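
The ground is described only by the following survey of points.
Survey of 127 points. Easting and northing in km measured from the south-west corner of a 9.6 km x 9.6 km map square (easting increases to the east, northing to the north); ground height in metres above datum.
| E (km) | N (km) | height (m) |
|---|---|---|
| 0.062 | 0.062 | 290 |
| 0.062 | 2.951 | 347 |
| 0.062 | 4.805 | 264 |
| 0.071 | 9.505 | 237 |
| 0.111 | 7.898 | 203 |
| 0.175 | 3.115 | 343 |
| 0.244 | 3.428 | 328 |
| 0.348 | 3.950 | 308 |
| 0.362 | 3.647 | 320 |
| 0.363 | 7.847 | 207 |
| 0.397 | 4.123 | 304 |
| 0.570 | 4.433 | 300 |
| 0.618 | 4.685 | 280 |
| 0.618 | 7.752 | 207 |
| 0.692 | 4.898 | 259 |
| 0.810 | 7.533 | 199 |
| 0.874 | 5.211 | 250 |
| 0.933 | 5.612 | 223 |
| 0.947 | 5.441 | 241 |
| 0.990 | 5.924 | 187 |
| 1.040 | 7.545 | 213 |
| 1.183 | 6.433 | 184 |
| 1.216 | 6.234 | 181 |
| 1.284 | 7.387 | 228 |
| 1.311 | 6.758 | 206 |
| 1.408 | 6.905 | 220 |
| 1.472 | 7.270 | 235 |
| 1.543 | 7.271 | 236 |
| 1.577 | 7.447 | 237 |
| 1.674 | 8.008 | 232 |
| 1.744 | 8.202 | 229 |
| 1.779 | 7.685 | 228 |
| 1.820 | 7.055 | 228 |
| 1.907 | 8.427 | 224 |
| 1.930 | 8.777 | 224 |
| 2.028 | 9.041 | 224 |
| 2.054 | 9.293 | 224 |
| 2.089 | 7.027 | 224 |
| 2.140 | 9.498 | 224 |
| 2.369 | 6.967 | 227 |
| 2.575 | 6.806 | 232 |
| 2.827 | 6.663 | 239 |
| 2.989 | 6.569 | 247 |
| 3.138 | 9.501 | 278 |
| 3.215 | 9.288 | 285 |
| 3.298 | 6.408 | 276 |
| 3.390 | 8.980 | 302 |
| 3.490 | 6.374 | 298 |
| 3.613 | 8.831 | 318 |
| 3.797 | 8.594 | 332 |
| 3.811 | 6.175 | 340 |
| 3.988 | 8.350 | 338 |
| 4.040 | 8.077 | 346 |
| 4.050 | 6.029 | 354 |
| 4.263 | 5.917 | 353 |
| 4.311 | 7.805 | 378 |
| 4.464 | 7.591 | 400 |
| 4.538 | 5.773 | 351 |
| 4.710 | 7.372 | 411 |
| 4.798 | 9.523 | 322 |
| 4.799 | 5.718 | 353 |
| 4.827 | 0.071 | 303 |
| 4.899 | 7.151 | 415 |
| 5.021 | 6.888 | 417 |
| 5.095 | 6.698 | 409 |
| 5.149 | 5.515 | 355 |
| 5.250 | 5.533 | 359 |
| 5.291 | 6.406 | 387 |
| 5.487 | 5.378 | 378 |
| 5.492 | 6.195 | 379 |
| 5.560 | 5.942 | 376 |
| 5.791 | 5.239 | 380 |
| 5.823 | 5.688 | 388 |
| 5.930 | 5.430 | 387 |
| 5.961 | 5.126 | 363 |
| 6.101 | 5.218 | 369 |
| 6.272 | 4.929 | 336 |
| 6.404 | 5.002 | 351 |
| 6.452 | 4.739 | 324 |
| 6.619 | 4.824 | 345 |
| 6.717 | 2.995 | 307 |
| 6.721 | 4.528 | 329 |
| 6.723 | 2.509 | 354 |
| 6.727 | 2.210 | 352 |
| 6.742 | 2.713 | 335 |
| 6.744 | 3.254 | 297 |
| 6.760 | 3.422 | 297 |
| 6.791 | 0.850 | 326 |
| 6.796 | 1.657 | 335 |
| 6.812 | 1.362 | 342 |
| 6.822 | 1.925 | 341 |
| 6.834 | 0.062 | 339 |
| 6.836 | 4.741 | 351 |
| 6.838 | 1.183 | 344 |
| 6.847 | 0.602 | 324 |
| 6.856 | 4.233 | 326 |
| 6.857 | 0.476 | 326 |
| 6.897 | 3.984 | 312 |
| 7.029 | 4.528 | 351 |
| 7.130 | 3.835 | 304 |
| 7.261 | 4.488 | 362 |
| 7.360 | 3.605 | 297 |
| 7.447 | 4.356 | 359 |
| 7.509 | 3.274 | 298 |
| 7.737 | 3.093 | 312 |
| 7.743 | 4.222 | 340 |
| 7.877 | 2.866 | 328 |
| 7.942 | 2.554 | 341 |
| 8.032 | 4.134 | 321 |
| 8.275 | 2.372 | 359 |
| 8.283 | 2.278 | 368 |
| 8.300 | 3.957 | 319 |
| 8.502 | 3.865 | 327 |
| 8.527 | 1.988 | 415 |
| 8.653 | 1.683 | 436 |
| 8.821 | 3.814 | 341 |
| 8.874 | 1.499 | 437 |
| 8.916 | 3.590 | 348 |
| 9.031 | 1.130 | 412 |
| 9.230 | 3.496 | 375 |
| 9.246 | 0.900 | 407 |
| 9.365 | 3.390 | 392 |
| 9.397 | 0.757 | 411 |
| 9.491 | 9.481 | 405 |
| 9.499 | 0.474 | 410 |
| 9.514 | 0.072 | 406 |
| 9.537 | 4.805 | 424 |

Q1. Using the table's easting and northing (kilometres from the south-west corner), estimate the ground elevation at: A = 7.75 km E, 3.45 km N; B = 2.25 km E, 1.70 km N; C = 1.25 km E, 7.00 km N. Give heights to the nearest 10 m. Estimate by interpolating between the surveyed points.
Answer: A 300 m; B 290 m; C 210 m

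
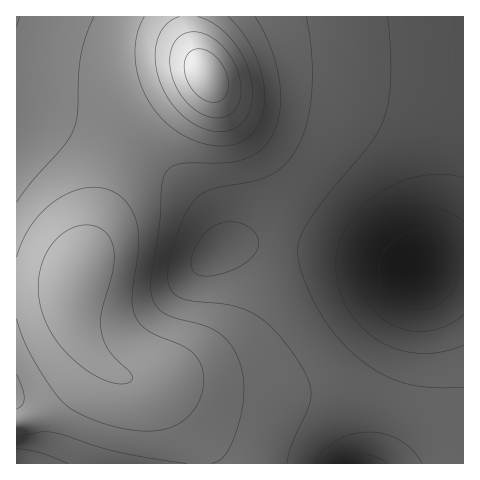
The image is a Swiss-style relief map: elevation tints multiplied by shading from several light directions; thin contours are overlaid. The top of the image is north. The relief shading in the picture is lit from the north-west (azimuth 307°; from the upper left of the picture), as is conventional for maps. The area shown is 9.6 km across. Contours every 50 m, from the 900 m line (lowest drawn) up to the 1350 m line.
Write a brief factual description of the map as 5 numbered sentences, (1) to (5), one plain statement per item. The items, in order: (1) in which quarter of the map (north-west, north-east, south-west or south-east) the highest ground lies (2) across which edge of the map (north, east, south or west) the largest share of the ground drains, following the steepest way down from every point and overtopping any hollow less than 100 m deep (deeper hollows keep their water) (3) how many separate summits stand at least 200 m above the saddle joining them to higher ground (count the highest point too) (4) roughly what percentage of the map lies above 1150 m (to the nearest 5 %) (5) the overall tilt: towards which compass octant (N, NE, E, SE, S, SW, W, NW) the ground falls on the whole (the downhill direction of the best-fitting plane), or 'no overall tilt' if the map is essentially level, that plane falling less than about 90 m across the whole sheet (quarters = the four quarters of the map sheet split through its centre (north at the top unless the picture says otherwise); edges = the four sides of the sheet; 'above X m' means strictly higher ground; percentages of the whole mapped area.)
(1) The highest ground is in the north-west quarter.
(2) Drainage is mainly to the east: more ground falls towards that edge than towards any other.
(3) There is 1 summit with 200 m or more of prominence.
(4) Roughly 40 % of the ground is higher than 1150 m.
(5) On the whole the ground falls towards the east.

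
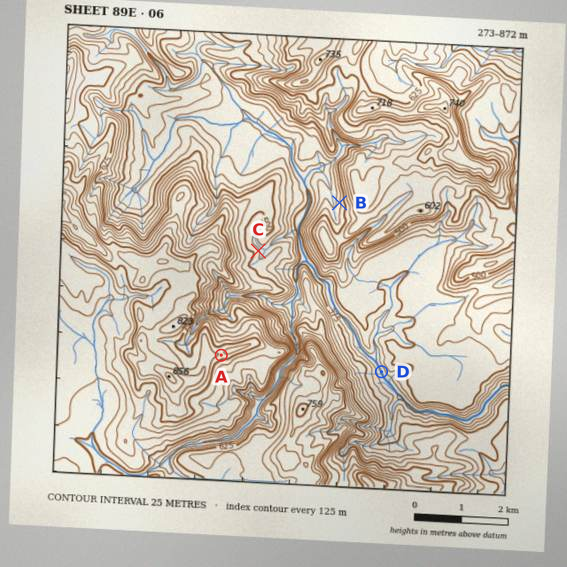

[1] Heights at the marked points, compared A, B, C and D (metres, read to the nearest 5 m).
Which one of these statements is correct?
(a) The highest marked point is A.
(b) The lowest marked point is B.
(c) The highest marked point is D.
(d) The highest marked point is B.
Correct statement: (a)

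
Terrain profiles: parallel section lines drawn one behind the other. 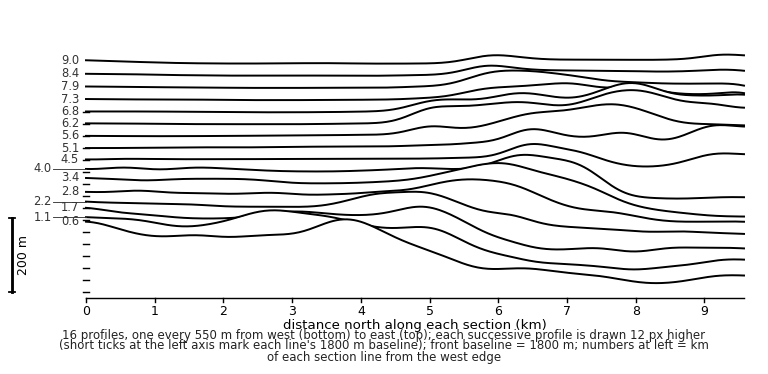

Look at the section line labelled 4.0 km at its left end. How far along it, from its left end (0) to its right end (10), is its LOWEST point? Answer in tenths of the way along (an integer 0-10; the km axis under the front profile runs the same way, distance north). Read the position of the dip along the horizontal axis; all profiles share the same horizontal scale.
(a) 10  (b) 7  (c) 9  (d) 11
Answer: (c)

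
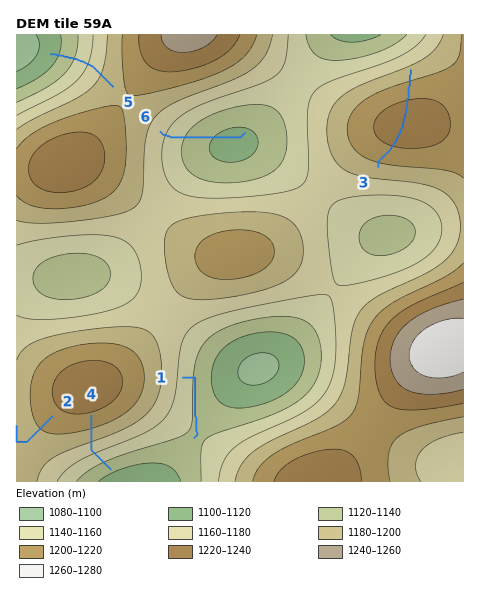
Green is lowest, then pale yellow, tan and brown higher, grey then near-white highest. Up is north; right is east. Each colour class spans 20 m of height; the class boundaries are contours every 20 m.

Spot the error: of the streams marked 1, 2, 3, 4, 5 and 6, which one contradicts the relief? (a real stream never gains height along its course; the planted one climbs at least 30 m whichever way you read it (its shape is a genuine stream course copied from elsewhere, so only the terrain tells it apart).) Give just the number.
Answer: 3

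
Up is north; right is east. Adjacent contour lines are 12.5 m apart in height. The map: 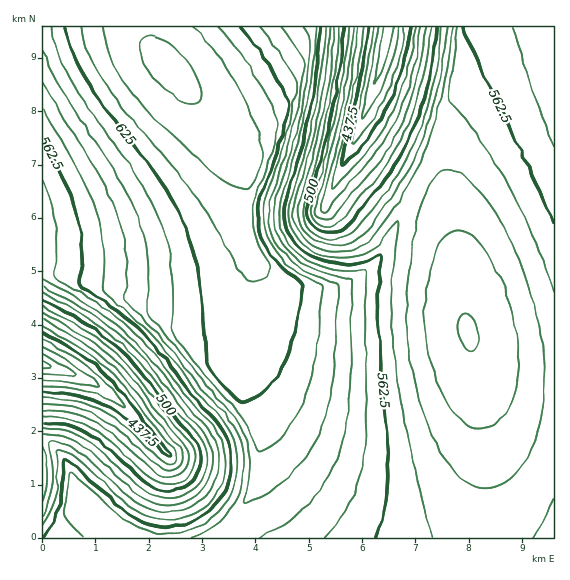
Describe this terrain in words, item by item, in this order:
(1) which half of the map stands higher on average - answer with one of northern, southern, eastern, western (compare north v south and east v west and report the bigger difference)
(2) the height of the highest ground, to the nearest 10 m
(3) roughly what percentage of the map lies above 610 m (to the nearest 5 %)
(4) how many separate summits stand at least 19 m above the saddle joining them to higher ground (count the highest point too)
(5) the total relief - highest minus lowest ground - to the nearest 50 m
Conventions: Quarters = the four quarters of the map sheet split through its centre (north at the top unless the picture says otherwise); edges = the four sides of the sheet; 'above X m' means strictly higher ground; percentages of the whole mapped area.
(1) The western half stands higher on average than the eastern half.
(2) About 670 m is the highest elevation on the sheet.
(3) Roughly 25 % of the ground is higher than 610 m.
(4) There are 2 summits with 19 m or more of prominence.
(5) The total relief is about 300 m.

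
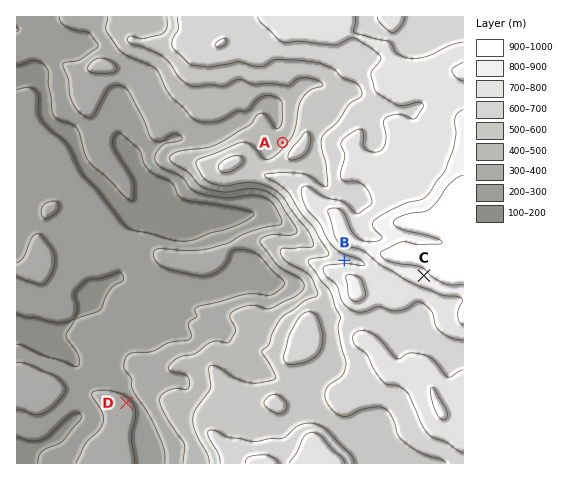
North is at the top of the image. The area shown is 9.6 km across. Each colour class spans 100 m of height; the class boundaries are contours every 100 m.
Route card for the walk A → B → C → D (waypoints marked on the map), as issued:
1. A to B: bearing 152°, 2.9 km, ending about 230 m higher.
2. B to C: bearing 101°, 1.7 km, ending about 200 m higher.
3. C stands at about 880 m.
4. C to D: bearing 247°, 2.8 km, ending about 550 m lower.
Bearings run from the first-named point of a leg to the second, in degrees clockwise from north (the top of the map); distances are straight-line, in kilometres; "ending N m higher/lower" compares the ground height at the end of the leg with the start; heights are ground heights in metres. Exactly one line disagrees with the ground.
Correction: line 4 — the distance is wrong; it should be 6.9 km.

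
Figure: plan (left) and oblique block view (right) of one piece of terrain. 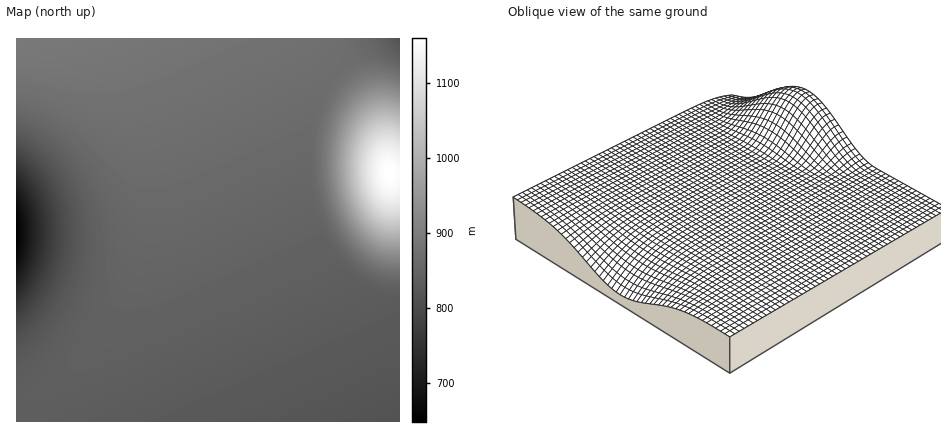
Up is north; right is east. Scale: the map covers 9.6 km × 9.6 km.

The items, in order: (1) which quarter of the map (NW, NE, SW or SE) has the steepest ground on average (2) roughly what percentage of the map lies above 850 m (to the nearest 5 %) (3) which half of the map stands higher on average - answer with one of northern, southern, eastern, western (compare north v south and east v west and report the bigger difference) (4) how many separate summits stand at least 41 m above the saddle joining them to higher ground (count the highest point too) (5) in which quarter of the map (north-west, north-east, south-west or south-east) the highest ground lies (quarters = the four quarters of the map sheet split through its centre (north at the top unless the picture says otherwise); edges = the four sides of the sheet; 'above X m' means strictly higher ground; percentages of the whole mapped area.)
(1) The steepest ground, on average, is in the north-east quarter.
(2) Roughly 50 % of the ground is higher than 850 m.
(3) Taken as a whole, the northern half is higher than the southern.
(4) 1 summit rises at least 41 m above its surroundings.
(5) The highest ground is in the north-east quarter.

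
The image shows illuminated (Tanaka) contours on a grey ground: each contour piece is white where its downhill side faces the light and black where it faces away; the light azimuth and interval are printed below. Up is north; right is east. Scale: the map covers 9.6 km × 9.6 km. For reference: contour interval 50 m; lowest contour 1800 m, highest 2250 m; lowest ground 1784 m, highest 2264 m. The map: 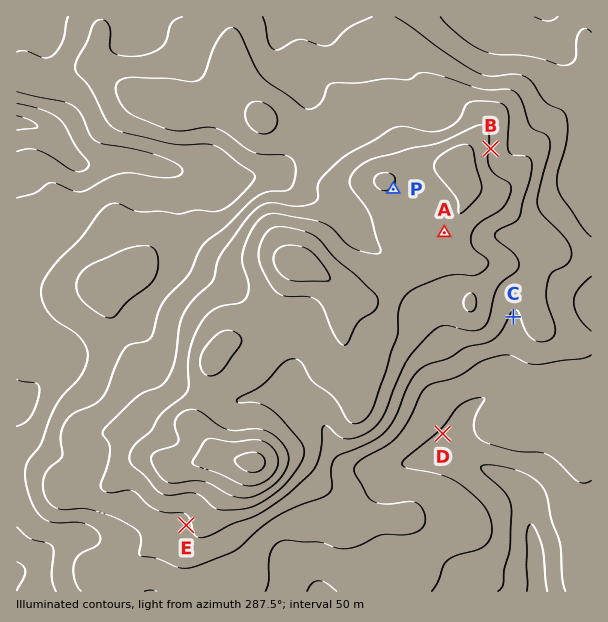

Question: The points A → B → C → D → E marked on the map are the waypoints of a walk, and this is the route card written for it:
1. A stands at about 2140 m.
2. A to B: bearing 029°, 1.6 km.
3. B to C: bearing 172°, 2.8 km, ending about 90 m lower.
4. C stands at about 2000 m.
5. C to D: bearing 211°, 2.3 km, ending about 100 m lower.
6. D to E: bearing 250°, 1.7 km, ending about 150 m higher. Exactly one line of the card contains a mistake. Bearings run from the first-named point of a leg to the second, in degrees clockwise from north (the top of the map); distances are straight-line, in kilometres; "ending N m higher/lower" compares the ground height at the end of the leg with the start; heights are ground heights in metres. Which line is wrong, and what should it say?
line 6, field distance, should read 4.5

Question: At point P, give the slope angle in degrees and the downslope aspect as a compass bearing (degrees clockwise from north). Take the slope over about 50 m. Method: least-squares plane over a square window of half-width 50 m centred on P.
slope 5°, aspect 135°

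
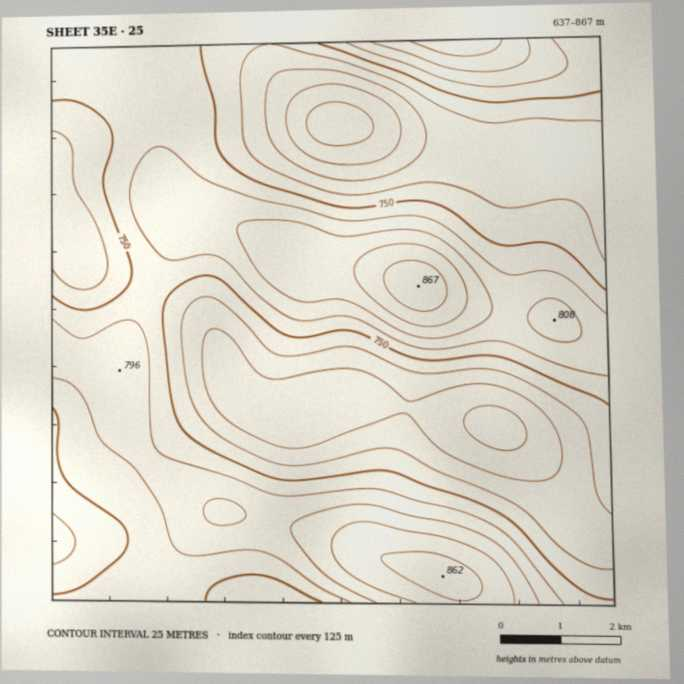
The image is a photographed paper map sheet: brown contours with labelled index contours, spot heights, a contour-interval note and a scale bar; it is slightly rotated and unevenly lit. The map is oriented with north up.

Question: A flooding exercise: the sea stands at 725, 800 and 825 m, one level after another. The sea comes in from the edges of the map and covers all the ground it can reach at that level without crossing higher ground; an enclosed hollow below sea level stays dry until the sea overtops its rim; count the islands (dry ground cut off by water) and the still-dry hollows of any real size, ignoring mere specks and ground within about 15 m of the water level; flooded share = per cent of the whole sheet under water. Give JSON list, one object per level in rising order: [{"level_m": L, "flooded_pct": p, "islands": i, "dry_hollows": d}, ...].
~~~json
[{"level_m": 725, "flooded_pct": 29, "islands": 0, "dry_hollows": 0}, {"level_m": 800, "flooded_pct": 87, "islands": 1, "dry_hollows": 0}, {"level_m": 825, "flooded_pct": 94, "islands": 1, "dry_hollows": 0}]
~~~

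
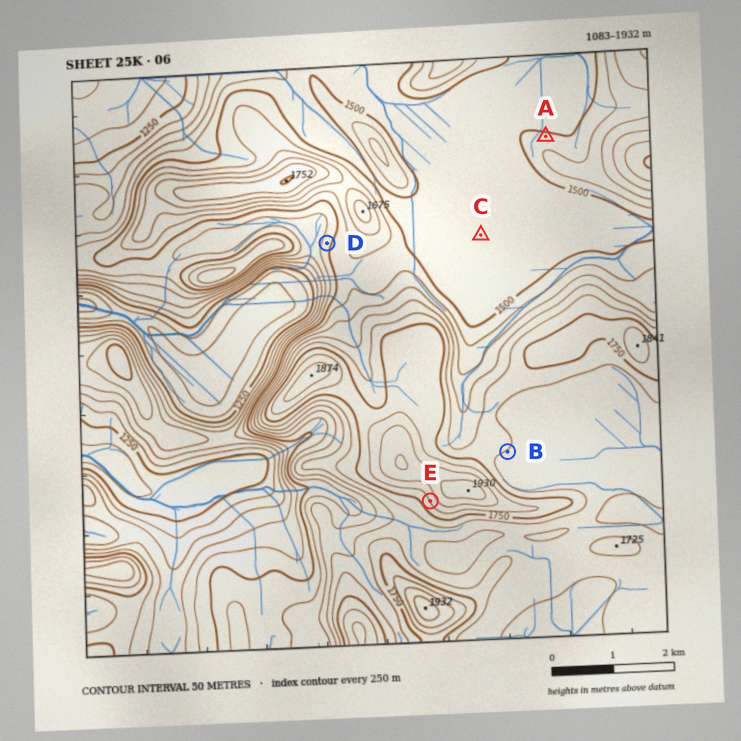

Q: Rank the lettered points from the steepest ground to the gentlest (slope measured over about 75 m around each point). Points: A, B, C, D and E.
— E D A B C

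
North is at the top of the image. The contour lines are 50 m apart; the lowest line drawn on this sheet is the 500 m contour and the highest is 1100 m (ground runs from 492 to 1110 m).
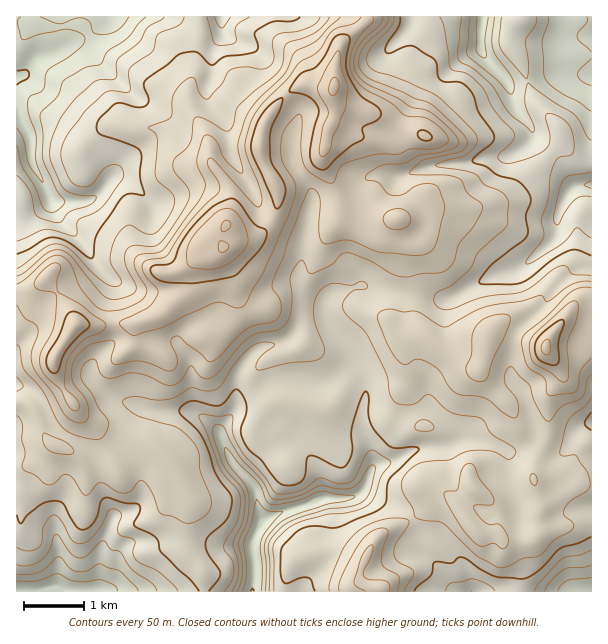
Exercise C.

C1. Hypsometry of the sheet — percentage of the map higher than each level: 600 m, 93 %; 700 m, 82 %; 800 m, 51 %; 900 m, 20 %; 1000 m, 4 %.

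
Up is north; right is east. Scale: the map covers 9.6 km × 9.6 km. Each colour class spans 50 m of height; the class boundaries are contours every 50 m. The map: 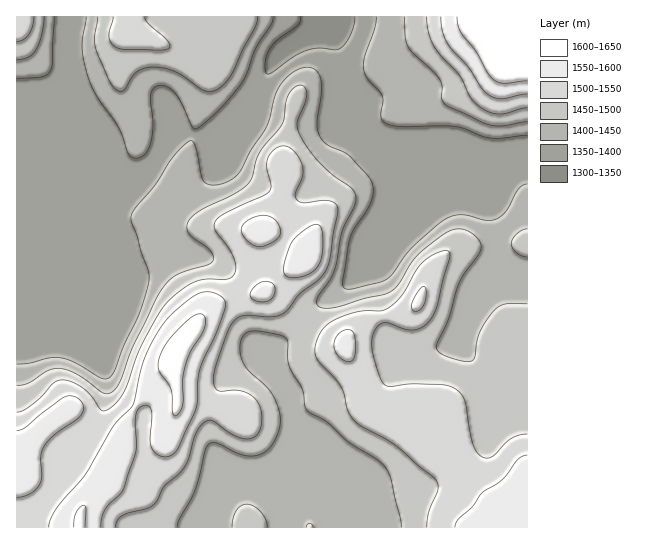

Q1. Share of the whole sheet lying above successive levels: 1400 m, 73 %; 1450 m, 50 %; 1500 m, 29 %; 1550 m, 11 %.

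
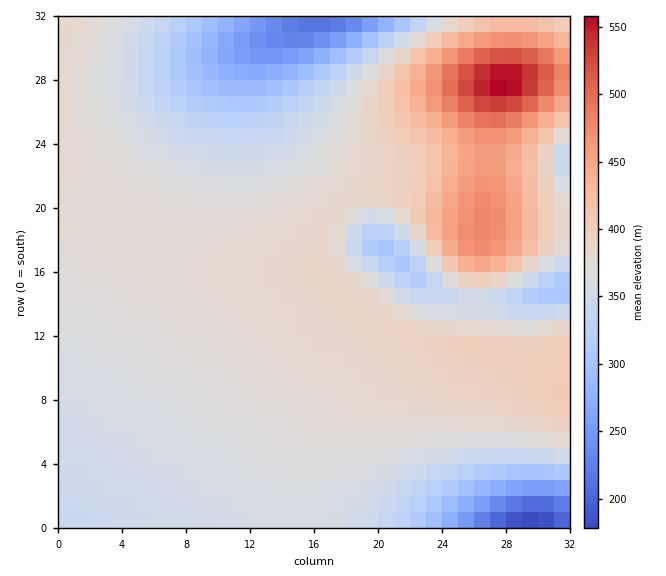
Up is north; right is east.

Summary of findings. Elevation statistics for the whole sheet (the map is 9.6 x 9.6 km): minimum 170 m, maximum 560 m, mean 370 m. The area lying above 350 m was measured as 73.1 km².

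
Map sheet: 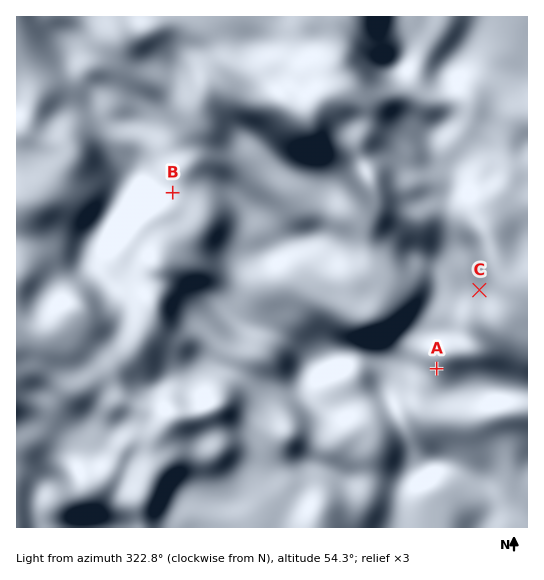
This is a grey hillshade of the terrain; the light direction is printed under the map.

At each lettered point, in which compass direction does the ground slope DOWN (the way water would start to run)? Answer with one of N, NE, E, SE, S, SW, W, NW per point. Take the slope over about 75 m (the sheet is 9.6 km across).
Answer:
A SW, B NW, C W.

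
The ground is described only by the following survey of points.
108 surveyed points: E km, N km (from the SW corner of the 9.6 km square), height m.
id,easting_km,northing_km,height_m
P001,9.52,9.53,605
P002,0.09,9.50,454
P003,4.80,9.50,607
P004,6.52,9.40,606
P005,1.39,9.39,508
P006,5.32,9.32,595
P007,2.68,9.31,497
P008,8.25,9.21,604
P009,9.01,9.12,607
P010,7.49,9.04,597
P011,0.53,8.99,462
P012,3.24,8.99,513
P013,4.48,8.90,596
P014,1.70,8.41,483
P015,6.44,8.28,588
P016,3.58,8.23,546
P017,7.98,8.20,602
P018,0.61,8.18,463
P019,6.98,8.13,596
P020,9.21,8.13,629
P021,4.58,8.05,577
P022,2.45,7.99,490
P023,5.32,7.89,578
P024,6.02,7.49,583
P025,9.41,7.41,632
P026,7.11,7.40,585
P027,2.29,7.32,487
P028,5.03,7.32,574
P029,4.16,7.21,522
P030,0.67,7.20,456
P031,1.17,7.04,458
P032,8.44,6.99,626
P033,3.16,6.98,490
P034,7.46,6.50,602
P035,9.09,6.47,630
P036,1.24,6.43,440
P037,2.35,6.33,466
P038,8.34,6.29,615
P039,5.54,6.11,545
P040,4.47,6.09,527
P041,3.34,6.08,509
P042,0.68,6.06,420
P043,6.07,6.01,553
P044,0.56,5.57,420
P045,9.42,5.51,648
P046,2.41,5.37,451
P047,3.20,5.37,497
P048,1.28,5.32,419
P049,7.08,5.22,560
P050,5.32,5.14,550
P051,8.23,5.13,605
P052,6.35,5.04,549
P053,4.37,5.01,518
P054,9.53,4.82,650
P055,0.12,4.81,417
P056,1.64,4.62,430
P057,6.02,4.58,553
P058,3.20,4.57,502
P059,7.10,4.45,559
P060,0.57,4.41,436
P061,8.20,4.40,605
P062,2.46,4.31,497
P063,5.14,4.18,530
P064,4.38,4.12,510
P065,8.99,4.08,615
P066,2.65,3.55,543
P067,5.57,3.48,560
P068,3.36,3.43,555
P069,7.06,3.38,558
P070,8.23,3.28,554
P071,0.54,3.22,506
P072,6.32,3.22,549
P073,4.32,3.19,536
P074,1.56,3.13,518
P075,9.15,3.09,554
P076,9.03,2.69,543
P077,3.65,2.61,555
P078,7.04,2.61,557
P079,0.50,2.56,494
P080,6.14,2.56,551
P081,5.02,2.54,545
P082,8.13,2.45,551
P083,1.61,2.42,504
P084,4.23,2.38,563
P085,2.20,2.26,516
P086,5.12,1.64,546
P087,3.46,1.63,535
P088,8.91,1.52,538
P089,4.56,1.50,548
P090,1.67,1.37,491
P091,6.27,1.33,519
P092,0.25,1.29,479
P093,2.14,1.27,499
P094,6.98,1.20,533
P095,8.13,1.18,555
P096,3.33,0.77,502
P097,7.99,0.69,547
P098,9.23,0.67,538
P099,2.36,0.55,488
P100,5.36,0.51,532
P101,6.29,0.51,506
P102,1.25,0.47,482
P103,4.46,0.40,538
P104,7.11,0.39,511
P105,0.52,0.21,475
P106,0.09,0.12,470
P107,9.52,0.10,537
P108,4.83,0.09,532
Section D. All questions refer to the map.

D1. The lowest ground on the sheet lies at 417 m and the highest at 651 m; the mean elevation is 535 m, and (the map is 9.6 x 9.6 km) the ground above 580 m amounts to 19.1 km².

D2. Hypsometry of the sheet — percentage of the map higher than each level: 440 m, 95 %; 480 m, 84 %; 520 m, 62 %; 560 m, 27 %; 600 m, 12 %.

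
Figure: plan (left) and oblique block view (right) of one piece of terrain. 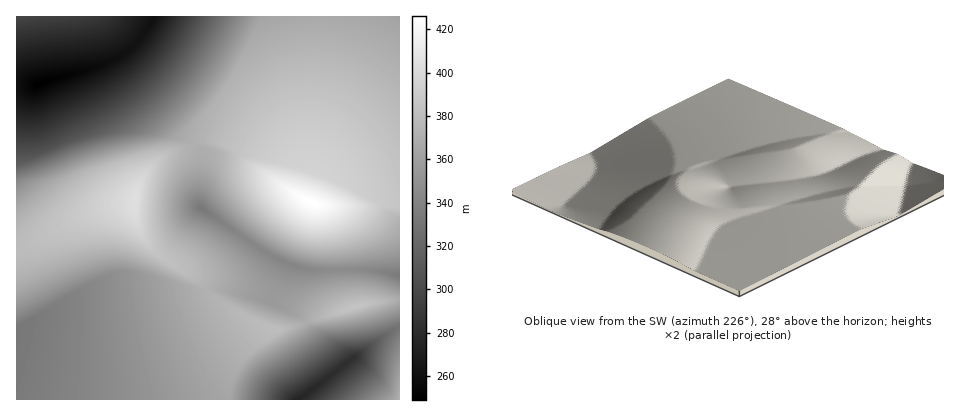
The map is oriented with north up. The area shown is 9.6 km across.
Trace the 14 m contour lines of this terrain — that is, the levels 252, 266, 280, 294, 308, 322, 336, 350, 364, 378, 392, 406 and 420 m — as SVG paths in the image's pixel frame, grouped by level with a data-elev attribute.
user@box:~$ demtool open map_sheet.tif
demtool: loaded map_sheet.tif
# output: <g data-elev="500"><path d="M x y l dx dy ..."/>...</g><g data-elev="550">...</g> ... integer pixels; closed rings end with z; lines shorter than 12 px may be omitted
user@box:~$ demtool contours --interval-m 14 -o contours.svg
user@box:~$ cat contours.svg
<g data-elev="252"><path d="M34 90l-3-2-1-4 4-4 18-4 12 0-26 13z"/></g><g data-elev="266"><path d="M16 66l8-4 12-4 58-6 20-5 10-5 8-6 6-8 6-12"/><path d="M162 16l-12 20-12 14-14 12-16 11-70 33-12 0-10-5"/></g><g data-elev="280"><path d="M291 400l36-24 5-2-27 26"/><path d="M16 43l22-5 58-8 12-5 9-8"/><path d="M176 16l-14 22-12 17-14 14-17 13-23 13-52 26-14 2-14-1"/></g><g data-elev="294"><path d="M280 400l3-6 3-3 60-39 6-1 10 0 1 9-1 3-42 37"/><path d="M16 22l33-6"/><path d="M190 16l-16 26-14 20-14 15-18 15-26 16-54 28-16 4-16 0"/></g><g data-elev="308"><path d="M271 400l3-8 6-7 60-39 32-2 1 2-3 22-36 32"/><path d="M203 16l-17 30-16 22-16 18-20 17-32 21-49 24-21 8-16 1"/></g><g data-elev="322"><path d="M261 400l3-12 8-9 60-38 54-7-6 20-2 21-29 25"/><path d="M217 16l-20 36-18 24-19 22-22 19-24 15-35 12-37 16-26 9"/></g><g data-elev="336"><path d="M251 400l4-14 10-12 59-38 44-6 32-9"/><path d="M400 335l-10 19-6 28-20 18"/><path d="M16 323l28-14 6-1 2 0-8 50-10 42"/><path d="M400 278l-6-4 6-1"/><path d="M212 216l-14-5-2-3 1-2 3-2 2 0 9 10z"/><path d="M232 16l-24 40-20 28-22 25-24 21-6 4-50 15-42 18-28 10"/></g><g data-elev="350"><path d="M241 400l5-18 11-14 59-37 48-7 36-11"/><path d="M400 355l-10 35-11 10"/><path d="M16 309l70-31 22-6 12 0 1 2 7 50 13 76"/><path d="M400 287l-24-9-18-3-20-1-38 5-18-3-12-7-43-31-37-19-5-7-1-10 4-6 4-4 6-2 6 1 26 27 22 18 28 17 24 10 18 3 20 0 58-7"/><path d="M246 16l-24 42-20 28-21 26-23 22-71 22-59 24-12 8"/></g><g data-elev="364"><path d="M400 381l-6 19"/><path d="M400 296l-32-10-14 0-14 1-16 5-12 7-7 7-5 10-2 2-20-4-24-9-24-11 0-2 4-8 0-8-4-10-8-10-16-12-22-13-6-5-6-12 0-14 4-12 8-10 8-7 10-1 4 2 6 4 17 26 20 22 25 17 24 12 22 4 26-1 32-7 22-9"/><path d="M16 292l56-23 20-6 16-3 12 0 10 2 34 14 10 8 10 32 12 28 17 32 16 23 9-21 12-15 58-37 54-8 19-6 19-9"/><path d="M400 26l-23-10"/><path d="M271 16l-11 5-4 4-42 66-18 21-22 26-54 14-39 14-33 16-32 23"/></g><g data-elev="378"><path d="M269 338l9-4 9-6-37-10 6 8z"/><path d="M328 316l12 0 18-5 17-5 6-4-15-4-16 2-16 8-6 6z"/><path d="M16 259l17-1 55-11 26-1 22 6 44 22 10 2 2-6-2-6-6-8-12-8-4-5-5-11-3-12-1-12 2-14 13-44-4-1-8 1-22 4-29 8-20 10-18 12-20 16-21 20-16 19"/><path d="M400 110l-24-22-26-16-26-7-14-1-14 2-24 8-12 8-12 9-18 23-14 28 12 12 0 14 2 10 6 14 9 12 11 12 13 12 15 9 14 7 12 3 12 2 14-1 16-4 23-10 10-8 8-10 7-1"/></g><g data-elev="392"><path d="M142 240l2 0 2-2 1-34 5-36-2-3-20 7-18 10-14 12-5 12 1 8 6 6z"/><path d="M314 238l18 0 20-7 14-10 9-13-1-4-13-10-7-22-10-16-8-7-8-6-10-4-10-1-10 2-10 4-7 6-9 10-25 2-1 10 2 12 6 12 8 12 12 10 14 11 14 7z"/></g><g data-elev="406"><path d="M309 226l13 1 15-5 13-8 5-7 1-3-20-12-24-10-28-7-20-2 0 5 2 10 11 16 15 14z"/></g><g data-elev="420"><path d="M312 212l12-1 7-3 2-4-23-10-22-6 1 6 7 8 8 7z"/></g>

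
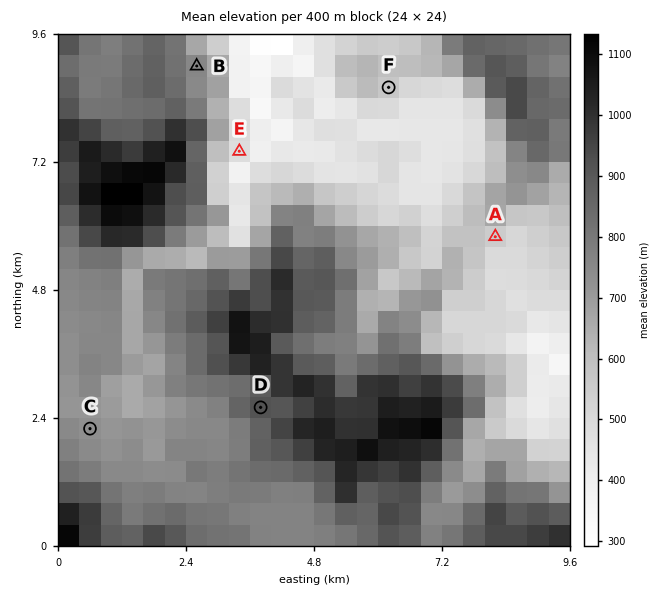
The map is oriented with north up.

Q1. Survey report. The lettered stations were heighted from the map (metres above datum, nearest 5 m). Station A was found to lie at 545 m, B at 755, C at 735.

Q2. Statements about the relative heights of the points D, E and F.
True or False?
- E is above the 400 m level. True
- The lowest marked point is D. False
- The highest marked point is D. True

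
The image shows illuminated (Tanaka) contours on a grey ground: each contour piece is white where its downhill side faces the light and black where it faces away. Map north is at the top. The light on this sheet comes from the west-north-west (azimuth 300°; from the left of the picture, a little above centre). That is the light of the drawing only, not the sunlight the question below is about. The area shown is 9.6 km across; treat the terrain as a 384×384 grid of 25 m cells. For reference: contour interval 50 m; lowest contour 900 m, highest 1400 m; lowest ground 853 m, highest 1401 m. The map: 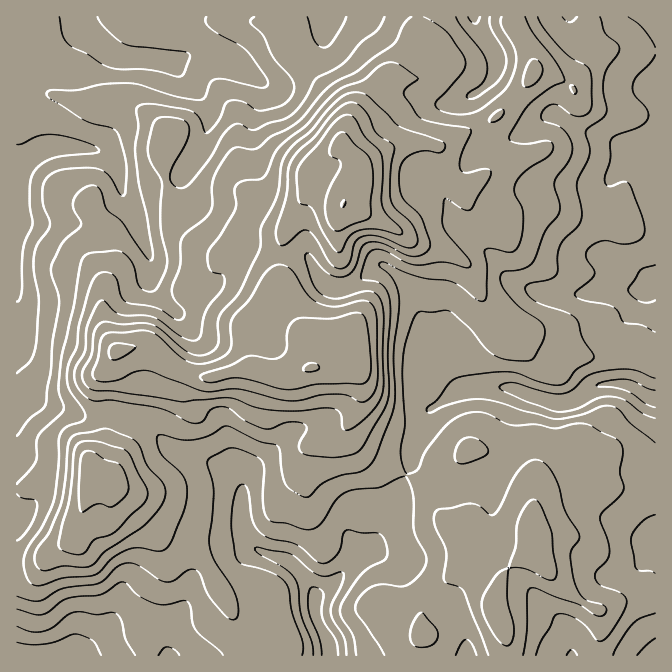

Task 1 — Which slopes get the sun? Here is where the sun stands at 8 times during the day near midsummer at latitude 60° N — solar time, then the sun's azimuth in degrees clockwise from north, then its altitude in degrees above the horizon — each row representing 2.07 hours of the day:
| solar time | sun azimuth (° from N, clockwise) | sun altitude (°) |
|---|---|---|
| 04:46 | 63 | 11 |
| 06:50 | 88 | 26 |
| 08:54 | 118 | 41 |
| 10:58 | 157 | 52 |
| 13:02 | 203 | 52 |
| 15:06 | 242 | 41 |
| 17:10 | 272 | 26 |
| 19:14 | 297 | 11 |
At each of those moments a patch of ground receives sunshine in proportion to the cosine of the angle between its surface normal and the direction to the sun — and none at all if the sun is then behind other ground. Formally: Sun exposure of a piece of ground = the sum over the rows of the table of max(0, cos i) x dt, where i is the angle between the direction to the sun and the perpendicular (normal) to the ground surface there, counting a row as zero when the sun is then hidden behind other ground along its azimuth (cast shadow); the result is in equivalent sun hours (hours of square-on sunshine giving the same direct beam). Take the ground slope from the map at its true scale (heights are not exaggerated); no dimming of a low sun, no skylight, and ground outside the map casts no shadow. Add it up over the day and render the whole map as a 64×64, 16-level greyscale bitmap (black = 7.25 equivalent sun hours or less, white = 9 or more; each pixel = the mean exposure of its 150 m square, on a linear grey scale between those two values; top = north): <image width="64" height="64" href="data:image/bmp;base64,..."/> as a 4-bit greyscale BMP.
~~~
<image width="64" height="64" href="data:image/bmp;base64,Qk12CAAAAAAAAHYAAAAoAAAAQAAAAEAAAAABAAQAAAAAAAAIAAATCwAAEwsAABAAAAAAAAAAAAAAABEREQAiIiIAMzMzAERERABVVVUAZmZmAHd3dwCIiIgAmZmZAKqqqgC7u7sAzMzMAN3d3QDu7u4A////AN3dzMzMzMzMzMzMzMzMuVWavMzMzMurvMy7u8y8zLvM3d3d3MvMzMzMzN3czMuGKbu8y7zMy5vMzKu8zMzcy7zd3c3dy7zMzMzMzMzLuVJM3MzMu7u7nMzLq8zMzNzMvN3dzN3czMzcy8zMy7uoU3zMzMy7u7uczMmbzMzd3MzN3d3czd3Mzd3LvMy7u6h3eavMy7u7vLu7qau83dzLvN3d3dzN3czN3dy8y7u7uYmGV6u6qrvMy5qqq83duYirzN3d3c3cqs3d3LzKq7uom8lVeZmIm8zLmau8zduYd4mqvN3dzd24vN3du6mqqXWc3aZ4iIiJvMyqu8zdupqpmZms3d3d3cq93c3LmZhkNq3dyXiJqpmrzLqs3duaq8y7qprN3d3d273czMqZllea3d3Mmau7uqu7uqvMyZrMzLu7dovd3N3cvdzMuqqZvc3czMzLu8zLu7u6qqu5q8y6q7pTR6zM3d3NzMu7uqvd3d3LvNzMvMzMu7uqq6q8y6qru2U1i8zd3czMzLu5rN3d3czM3cy7vMzMu7qqmqqpmrzMmGVqzN3MzMzMu7qrzd3dzMzMzLqru7u7upqqmaq7zM2pdVjMzMzMzMu7urq83czMzMzMuquqq7uqmqmqvMzM3aqXZ73MzMu7u7u7uqvMzMzNzMzLqqmaq7qaqqvMzMzMqZl3rMzLqqq7u7vKq8zMzN3dzMuqqqqrupqqu7vMzLuomXeczLl3iaqqvMuqvMzd3d3My7vMzMy7qaq7u7u7qpiJh5uql2eJmau8zLq8zd3d3My7u8zMzMu6q7vMy7u7qpmHiYh3eJmqvMzdy6zd3d3cu7u7u8zMy7u7vMzMu7uqupZWZmeJq83dzd3cu83d3cy6qqqqvMu7u7u8y7u7u6qqlRFWZorN3d3dzd3Kq8zdzLupiZmqqpmaqaqpiZqqqIh0JGd4m83d3dzd3dy6u8zMy6l0eJmZmYh3Z3iIiZmHZmaJmavM3d3czN3d3dzLvN3LqXQmiJmYdTEAJ5qpdnZnibzMzd3d3cy93d3d3d3M3cuplzFXd3ZCERADeYZDd4q83dzd3d3c3cvd3d3d3d3dypmqhCREREabylESIlmHmbzdzN3d3c3c3N3d3d3d3dyoepu6eIiIrN3dtTNHvXiImr3d3czd3c3d3d3d3d3d3Id5irzN3dzd3d3du8zdiJl3Z73d3d3IVYvMuqq8zMzKd2iJq93d3d3MvN3d3dyYmYUjjN3dylEAJomZmYmZq7h3aYmbzN3d3MvMzMzdy6iZhmaKvNykE1Vnmqu6mZu7qHh5iJzMzN3MzMu6qru7qZmIiGZXiDAnmJq7u7u7vLuoiYqIvMzMzMzLu6qqqru6mYiGUxEQAGmqqru8u7u7qpmJqpnMzMzLu7u7u7uqqrqpiGVkEAAFmZmYq7u7qpiImIiqnMzMzLqqmaqru7mauqqYd4ZUM1q7mHaKq7uoZDV3eKq8zMzMuodmd4maqYiqu6mHmIdmm8y5dWiqupYgACRom8zdzMuYdneIiIiIiJq7uoiZmYiavMuoaKqqhVd0I1abzd3MyoibzMzLu7uqmru6mJmqmXirzMqHmqqHndxiNpzd3d25m83d3MzMzMyau7qpiJmZeJq8y5eaqYbN3bUmnN3d3KrN3cy7u7u8zZmquqmImIiaq7zMqIqpec3bpom93c3Ki93cu7qru8zdqJqqmYmXibuqu8zKmst7zMqZus3cu5it3cu7u8zM3d2niZmZmpiKu6qavMuqy5zN3Lu83JmZm93cu7vMzMzMzKiJmqqqmZuqqZmru6m8nM3d3M2neJq93Lu7vMzMzMy7qru7zLqJqqqpmZqql5y8vN3cuFV6vMzLu7vMzLu8u7urvMzMuYm7u6qqqqqGesy6zMp0NHq8zLu7u8y7q7u7u5qru7u5mru7qru7und5zKi7updmebzMy7u7u6qqu7u7qau6qpiau7uqqru6eHm8qJu7qYiKzMzMy7u6qqq7u7uoiZmYiIq7y6qZqquIiby5irqZmZzMu7zMzLu7u7u7uqdnd3ZmirzMuoiaqpiHm8uqqZmqvNypq8zMzMzLy7u6ynVVVXeqvMzLhomZmGRpvMuoiszd3LqZq8zcy7u7u6vcuZmau7qrzMuneZiIUiSLy4ZqzdzLu7qZqry6qqu7vN3d3d3cuYm8y6h4iHdBACi5ZFiauqq8zLqZmZiarMzMzd3d3dzKmauqqWiIdkEAA4h3iHd3Z4vNzLmHebzM3d3M3d3d3cuphmeJeJhlUyAAV3iamHVEVpzMupis3czMzMzMzMzMzKdTNHqZiHZlQgAmZ4mZmIdURqvMu83curu7u8zLu7u6hlRFiqh4iIdkIANXmZq8y6hTas3czMqYq7u7u7qpmZiHd3iqmHiaqpdSAUm8zM3MzLZIzdzMqZm7vLu6qpmHd3iImrqYmrzLunQhSLzMzMzNylaczMqZqrzMu7qqqYZVZ4mqqZq7zMzLl2VVeZmqq8y6dnq6mIm8zMzLu7qpiJqqu7qqq8zMzLqYiHVGiamqupiZmYd3ibzMzLu7qpmbzd3d3MzMzMvLuqqZmGebu7uod7upZXiau7zLu7upmszd3d3d3d3cy7uqqpqpmavLu4Za3LlWirupqru7u6qrzMzMzMzM3dzLu7qqmqqpq7qpVXzMt2iau7qaqru7qrvMu7u7u7u7u7u7qqqqqqmqqphoiaqXiaq7qqqq"/>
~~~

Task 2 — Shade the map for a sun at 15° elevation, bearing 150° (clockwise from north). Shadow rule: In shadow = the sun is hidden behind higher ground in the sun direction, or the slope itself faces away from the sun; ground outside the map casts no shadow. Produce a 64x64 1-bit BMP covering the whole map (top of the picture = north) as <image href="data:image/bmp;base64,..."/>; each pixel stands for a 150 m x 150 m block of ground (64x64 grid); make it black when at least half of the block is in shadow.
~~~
<image width="64" height="64" href="data:image/bmp;base64,Qk0+AgAAAAAAAD4AAAAoAAAAQAAAAEAAAAABAAEAAAAAAAACAAATCwAAEwsAAAIAAAAAAAAA////AAAAAAAAAAAAAAAAAAAAAAAAAAAAAAAAAAAAAAAAAAAAAAAAAAAAAAAAAAAAAAAAAYAAAAAAAAABwAAAAAAAAADAAAAAAAAAAAAAAAAAAAAAAAAAAEAAAAAAAAAAYAAAAAAAAADwAAAAAAAAAHgAAAAAAAAAOAAAAAAAAAAYAAAAAAAAABwAAAAAAAAADAAAAAAAAAAMAAAAAAAAAAwAAAAAAAAABgAAAAAAAAAHAAAAAAAAAA8AAAAAAAAADgAAAAAAB4AIAAAAAAAfwAAAAAAAAAfwAAAAAAAAAHAAAAAAAAAAAAYAAAAAAAAADwB4AAAAAAAPAHgAAAAAAA+AcAAAAAAAB/wAAAAAAAAD/AAAAAAAAAM4BADAAAAAAjAOAeAAAAAAAAQB4AAAAAAAAAAgAAAAAAAAAAAAAAAAAAAAAAAAAAAAAAAAAAAAAAAAAAAAAAAAAAAAAAAAAAAAAAAAAAAAAAAAAAAAAAAAAAAgAAAAAAAAAAAAAAAAAAAAAAAAAAAAAAAAAAAAAAAAADgAAAAAAAAAPAAAAAAAAAB+AAAAAAAAAH8AAAAAAAAAf4AAAAAAAAD/gAYAAAAAAP/AB4AAAAAA/8ADgAAAAAB/4ADAAAAAAB/wAEAAAAAAB/gAAAAAAAADGAAAAAAAAAAAAAAAAAAAAAAAAAAAAAAAAAAAAA=="/>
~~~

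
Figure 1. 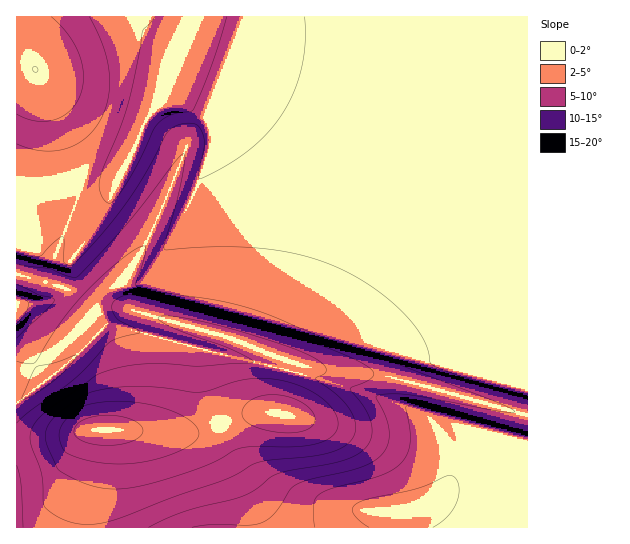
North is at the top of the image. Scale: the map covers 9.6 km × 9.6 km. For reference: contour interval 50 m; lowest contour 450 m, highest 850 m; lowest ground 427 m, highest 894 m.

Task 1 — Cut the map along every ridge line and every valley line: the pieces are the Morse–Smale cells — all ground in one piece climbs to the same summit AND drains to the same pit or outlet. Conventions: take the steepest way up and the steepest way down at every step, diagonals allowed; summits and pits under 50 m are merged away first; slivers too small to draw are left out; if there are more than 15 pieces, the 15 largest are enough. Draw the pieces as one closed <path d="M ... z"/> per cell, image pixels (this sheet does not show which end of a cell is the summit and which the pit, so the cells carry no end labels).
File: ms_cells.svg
<path d="M527 16l-386 1 2 8 4 4 15 8 11 10 2 10-11 22-7 26-12 16-14 37-10 16-6 6-13 5-24-4-15 6-17 2-30-2 0 87 53 15 27 22-38 38-23 16-19 10 1 153 230 0 1-9-7-24-18-38-13-17-12-5-9-1 17-3 39-16 18-3 18 1 0-18 9-34 33 10 64 5 131 37 10 1z"/><path d="M290 361l-9 34 0 18-18-1-18 3-39 16-17 3 9 1 12 5 13 17 18 38 8 33 279-1-1-112-140-39-64-5z"/><path d="M141 16l-125 1 0 169 2 2 28 1 17-2 15-6 24 4 13-5 6-6 10-16 14-37 12-16 7-26 11-22-2-10-11-10-15-8-4-4z"/><path d="M21 275l-5 0 1 100 18-10 23-16 38-38-27-22z"/>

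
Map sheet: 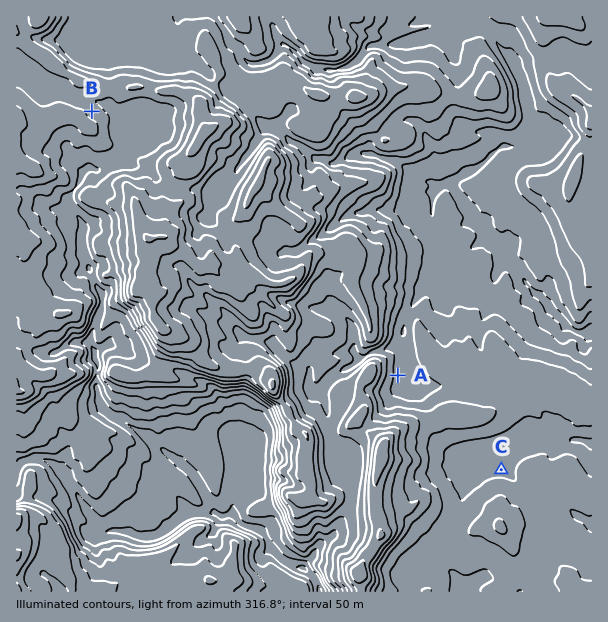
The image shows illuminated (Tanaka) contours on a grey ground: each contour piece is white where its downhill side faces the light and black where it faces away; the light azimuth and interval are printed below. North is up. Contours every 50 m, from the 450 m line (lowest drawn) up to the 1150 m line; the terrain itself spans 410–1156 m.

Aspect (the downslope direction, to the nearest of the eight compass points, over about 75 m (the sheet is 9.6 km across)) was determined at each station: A E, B NE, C N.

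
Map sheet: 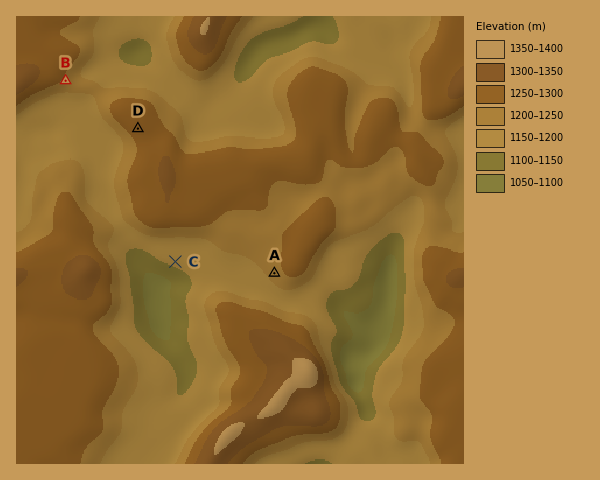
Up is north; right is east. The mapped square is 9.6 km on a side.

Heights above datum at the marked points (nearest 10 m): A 1220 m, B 1240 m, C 1160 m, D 1280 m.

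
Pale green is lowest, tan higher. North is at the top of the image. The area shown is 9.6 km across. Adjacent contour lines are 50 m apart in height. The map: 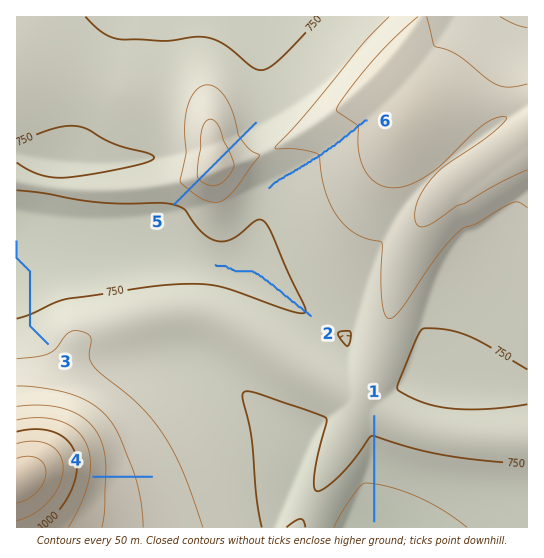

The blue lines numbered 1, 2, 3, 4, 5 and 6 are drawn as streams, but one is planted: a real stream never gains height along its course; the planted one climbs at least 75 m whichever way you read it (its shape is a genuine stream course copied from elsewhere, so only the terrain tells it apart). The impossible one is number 5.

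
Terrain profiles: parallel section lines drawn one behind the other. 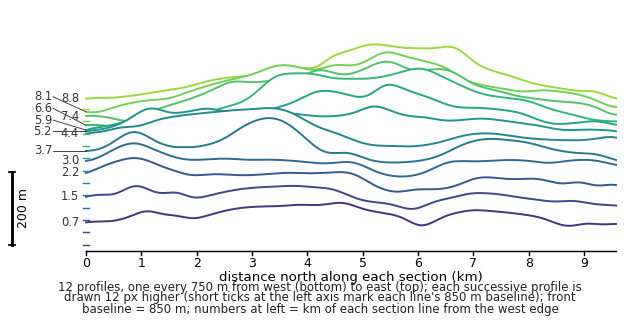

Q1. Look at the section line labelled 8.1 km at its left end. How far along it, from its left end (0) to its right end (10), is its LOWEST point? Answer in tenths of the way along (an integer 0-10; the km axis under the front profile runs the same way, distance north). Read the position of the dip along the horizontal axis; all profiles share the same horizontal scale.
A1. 0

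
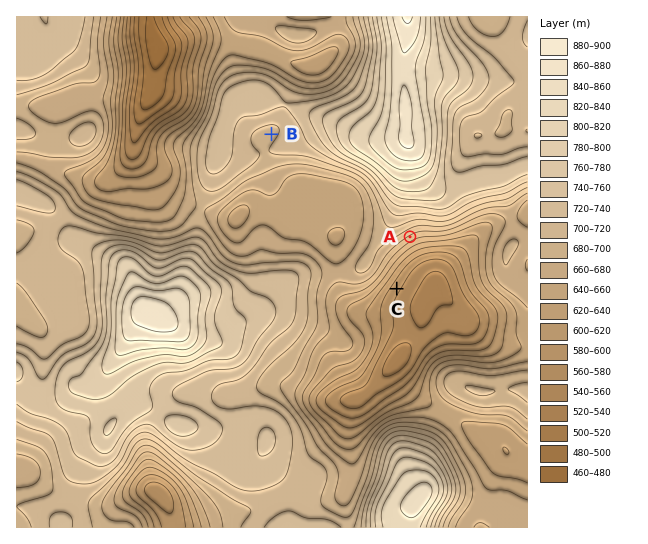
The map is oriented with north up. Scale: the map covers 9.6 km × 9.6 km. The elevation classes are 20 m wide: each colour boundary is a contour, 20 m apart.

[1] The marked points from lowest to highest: C A B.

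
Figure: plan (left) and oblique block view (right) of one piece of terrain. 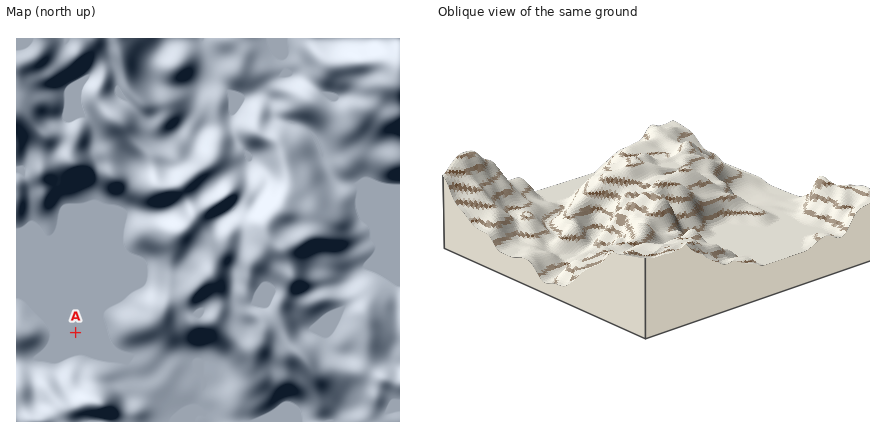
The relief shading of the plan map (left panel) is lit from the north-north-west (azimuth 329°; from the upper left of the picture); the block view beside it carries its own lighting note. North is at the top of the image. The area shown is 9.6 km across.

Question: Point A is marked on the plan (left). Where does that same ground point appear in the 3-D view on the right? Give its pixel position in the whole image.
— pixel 792 230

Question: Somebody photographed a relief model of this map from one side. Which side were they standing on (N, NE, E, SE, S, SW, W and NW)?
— NW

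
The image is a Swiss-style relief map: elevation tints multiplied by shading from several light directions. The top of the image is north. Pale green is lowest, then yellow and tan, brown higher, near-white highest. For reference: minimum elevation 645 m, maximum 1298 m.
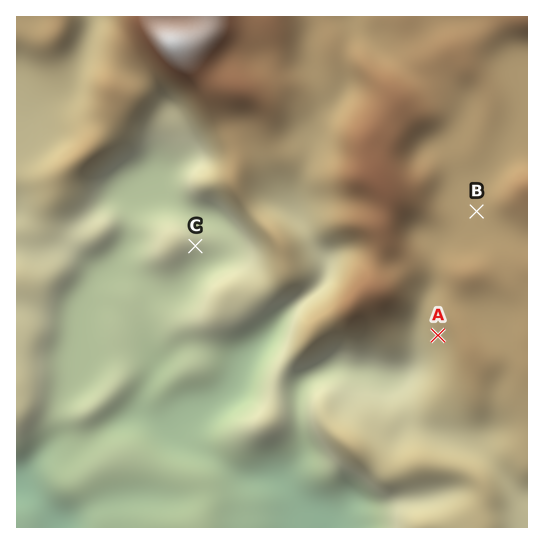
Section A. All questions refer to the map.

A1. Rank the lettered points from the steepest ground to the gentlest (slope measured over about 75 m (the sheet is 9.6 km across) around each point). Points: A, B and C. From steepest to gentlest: A C B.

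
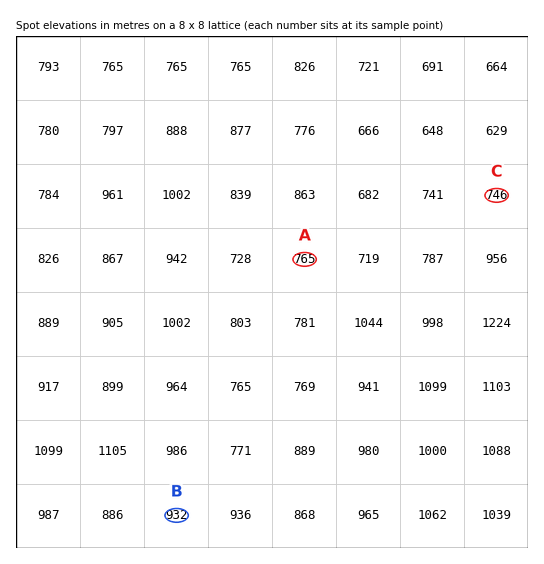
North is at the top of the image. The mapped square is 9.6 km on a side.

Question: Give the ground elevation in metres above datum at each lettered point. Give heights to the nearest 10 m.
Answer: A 760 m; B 930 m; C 750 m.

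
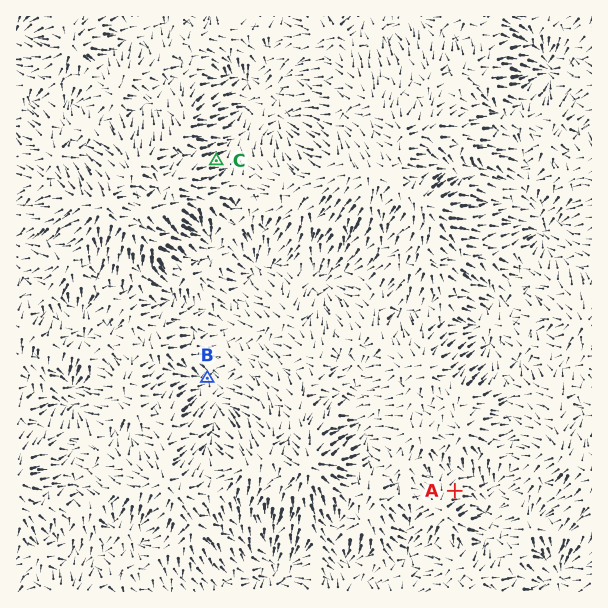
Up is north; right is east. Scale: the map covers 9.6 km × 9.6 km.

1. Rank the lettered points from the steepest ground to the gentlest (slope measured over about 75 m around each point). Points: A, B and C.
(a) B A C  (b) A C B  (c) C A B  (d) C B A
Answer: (c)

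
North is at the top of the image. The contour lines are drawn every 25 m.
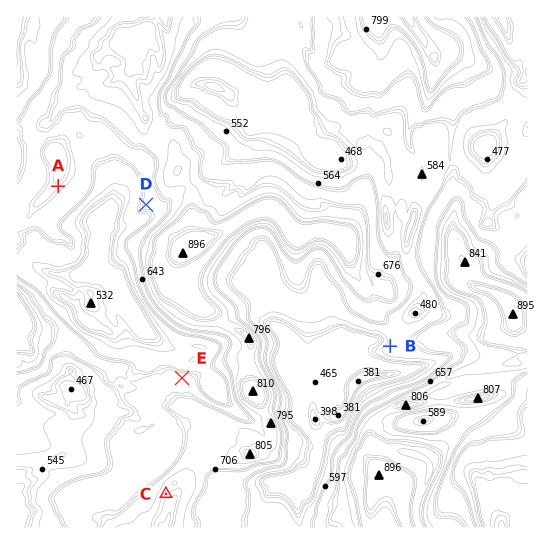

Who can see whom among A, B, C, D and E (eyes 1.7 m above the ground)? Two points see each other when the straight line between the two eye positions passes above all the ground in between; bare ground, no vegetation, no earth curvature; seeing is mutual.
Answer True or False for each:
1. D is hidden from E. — True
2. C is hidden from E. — True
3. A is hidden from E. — False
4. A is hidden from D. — False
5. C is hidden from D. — True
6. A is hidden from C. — False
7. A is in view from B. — False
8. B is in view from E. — False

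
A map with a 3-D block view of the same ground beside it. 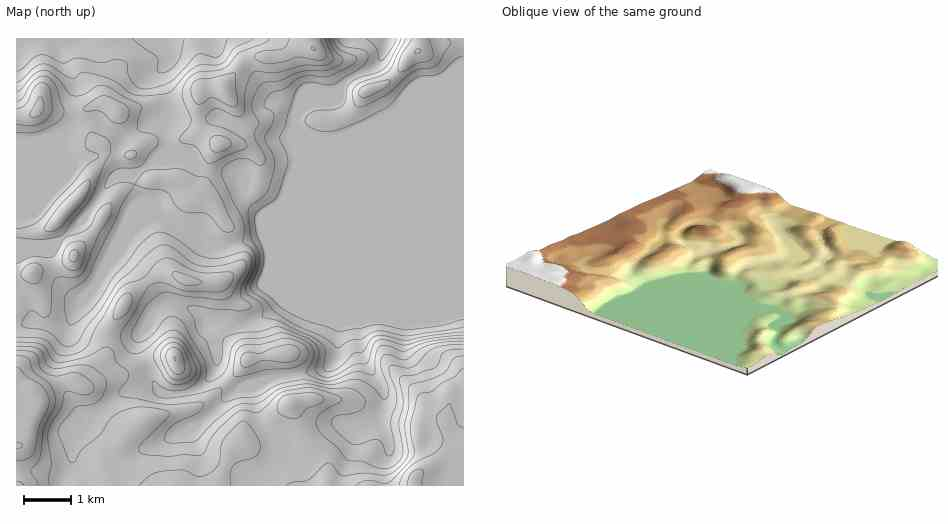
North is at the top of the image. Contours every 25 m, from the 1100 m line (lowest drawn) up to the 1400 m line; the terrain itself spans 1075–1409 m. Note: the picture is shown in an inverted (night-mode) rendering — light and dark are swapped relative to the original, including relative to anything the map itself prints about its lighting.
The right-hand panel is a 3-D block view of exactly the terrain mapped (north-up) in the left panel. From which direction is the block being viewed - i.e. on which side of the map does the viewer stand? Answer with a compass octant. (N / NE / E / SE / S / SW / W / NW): NE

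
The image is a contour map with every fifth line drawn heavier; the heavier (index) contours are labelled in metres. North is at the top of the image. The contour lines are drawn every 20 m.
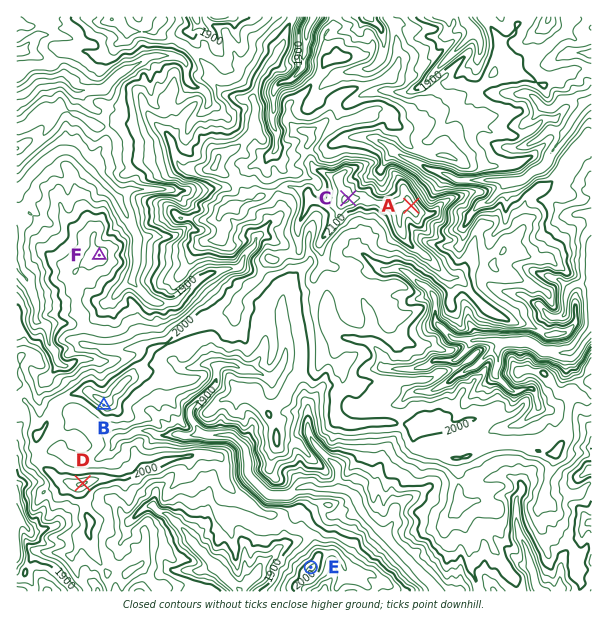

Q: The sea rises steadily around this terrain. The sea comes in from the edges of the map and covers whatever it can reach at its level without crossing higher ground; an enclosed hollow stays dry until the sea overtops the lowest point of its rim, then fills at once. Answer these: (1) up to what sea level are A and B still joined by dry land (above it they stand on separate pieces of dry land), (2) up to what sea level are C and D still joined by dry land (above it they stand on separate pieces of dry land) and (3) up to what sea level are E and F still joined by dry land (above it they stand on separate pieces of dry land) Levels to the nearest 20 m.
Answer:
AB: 2000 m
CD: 1980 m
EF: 1920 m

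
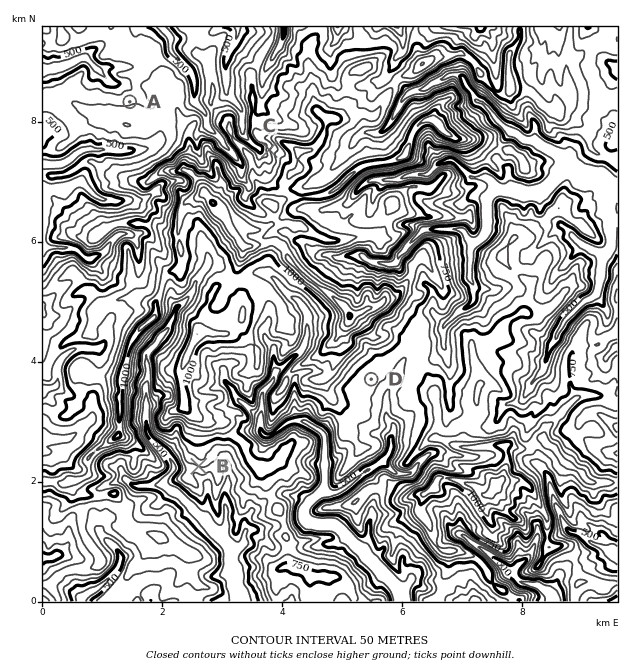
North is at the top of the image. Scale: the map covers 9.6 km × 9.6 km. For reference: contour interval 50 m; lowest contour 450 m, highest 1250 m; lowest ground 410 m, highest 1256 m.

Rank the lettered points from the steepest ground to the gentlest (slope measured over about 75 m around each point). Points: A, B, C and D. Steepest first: C B A D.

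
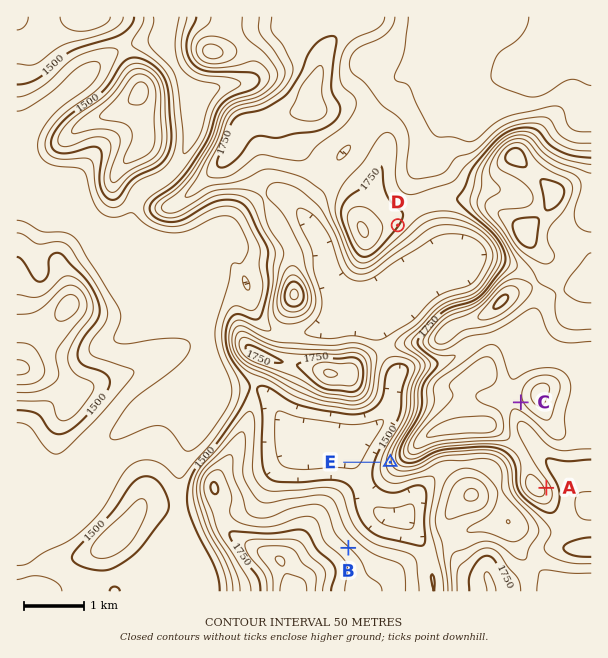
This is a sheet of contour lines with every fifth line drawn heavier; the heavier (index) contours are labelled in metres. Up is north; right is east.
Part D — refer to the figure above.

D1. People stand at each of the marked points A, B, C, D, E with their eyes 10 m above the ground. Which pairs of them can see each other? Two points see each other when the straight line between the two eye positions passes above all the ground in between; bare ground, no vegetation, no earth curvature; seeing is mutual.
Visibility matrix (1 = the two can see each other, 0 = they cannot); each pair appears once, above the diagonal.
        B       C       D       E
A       0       1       0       0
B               0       1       1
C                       0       0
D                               1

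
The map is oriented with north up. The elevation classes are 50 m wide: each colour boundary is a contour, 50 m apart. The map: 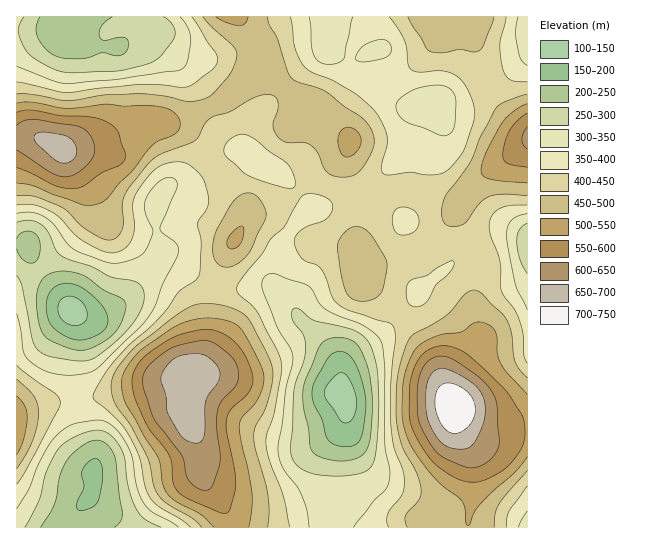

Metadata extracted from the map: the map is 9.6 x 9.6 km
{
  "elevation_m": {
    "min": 130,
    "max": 750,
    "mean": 420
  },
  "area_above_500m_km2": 18.7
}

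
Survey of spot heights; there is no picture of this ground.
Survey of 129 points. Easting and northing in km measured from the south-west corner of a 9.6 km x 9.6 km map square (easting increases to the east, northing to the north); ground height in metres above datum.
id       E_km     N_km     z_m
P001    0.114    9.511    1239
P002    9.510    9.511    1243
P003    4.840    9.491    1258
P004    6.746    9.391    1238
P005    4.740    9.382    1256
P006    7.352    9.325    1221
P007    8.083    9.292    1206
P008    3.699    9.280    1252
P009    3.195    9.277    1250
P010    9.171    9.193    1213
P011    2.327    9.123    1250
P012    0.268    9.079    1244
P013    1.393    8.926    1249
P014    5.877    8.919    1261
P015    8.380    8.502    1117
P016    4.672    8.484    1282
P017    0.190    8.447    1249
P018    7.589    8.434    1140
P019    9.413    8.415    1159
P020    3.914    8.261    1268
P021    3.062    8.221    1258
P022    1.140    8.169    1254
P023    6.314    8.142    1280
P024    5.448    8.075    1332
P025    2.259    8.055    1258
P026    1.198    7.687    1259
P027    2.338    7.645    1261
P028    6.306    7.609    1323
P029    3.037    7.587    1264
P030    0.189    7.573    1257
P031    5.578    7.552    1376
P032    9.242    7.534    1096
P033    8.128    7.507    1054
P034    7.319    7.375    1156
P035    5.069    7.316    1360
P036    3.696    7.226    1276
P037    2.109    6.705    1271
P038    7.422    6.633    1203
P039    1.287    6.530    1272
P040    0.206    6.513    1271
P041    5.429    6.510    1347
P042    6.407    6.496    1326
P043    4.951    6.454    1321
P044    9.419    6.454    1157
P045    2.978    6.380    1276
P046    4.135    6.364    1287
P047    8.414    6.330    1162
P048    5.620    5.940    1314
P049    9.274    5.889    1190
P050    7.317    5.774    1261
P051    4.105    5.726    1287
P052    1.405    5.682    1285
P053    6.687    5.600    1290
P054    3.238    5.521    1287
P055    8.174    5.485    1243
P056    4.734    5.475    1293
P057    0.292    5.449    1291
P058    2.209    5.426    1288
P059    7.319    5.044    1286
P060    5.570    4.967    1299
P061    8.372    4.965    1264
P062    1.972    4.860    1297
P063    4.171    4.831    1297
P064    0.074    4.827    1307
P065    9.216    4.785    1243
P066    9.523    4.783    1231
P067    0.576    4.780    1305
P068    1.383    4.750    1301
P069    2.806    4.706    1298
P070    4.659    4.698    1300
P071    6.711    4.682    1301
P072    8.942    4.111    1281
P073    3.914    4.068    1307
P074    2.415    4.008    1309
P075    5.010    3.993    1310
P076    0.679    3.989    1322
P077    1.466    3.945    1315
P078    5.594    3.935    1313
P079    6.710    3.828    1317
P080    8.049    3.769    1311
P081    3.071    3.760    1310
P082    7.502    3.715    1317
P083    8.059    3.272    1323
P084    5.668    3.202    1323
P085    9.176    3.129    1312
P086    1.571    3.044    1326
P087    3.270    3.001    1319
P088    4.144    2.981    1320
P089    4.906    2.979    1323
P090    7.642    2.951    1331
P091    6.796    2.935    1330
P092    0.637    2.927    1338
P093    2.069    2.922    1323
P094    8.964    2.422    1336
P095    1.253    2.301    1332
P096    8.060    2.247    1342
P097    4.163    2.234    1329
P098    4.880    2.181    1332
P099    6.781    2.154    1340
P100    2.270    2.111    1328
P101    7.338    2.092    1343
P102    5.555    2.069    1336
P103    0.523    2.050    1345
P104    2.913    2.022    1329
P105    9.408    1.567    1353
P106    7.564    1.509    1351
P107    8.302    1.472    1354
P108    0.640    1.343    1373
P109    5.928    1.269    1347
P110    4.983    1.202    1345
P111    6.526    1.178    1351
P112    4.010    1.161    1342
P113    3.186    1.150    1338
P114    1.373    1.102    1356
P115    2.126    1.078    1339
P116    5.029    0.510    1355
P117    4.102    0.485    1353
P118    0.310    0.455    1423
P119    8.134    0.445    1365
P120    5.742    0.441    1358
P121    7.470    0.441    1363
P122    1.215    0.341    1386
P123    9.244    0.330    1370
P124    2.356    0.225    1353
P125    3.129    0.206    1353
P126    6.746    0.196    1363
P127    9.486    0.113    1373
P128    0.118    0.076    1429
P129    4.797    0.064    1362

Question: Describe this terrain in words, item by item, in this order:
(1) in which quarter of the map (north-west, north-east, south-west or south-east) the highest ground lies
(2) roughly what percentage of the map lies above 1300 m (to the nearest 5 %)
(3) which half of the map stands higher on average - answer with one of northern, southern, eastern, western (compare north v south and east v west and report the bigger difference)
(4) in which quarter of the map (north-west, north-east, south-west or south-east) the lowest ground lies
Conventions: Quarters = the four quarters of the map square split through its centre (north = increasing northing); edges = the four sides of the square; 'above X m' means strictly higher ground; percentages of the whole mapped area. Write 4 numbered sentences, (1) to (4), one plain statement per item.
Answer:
(1) The highest point lies in the south-west quarter of the map.
(2) Ground above 1300 m makes up about 55 % of the sheet.
(3) The southern half stands higher on average than the northern half.
(4) The lowest point lies in the north-east quarter of the map.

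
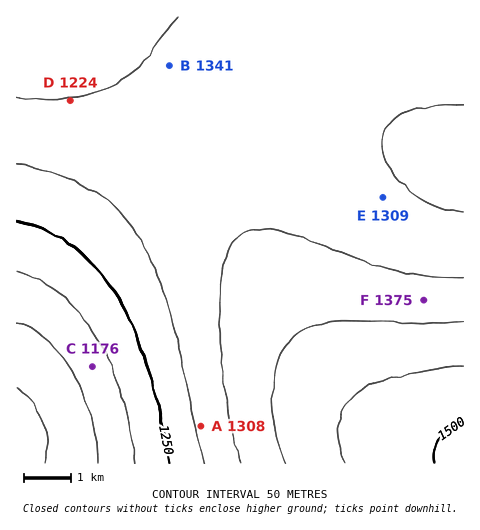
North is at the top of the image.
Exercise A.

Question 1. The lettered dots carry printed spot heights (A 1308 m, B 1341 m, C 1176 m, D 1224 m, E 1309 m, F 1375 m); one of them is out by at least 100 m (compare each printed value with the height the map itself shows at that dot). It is D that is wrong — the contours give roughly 1349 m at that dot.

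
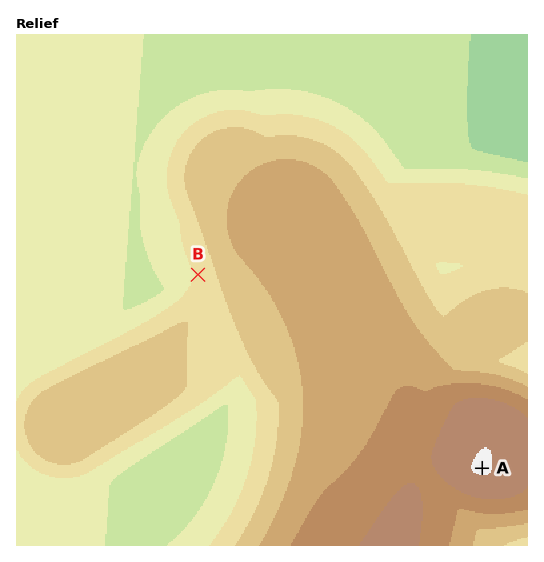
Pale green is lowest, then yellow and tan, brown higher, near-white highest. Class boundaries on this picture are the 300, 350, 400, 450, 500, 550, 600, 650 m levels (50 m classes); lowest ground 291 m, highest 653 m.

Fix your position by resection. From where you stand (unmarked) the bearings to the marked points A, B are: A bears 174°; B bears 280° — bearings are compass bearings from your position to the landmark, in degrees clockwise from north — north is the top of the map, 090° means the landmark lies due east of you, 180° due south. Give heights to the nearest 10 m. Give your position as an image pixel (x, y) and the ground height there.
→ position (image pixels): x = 467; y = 322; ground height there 470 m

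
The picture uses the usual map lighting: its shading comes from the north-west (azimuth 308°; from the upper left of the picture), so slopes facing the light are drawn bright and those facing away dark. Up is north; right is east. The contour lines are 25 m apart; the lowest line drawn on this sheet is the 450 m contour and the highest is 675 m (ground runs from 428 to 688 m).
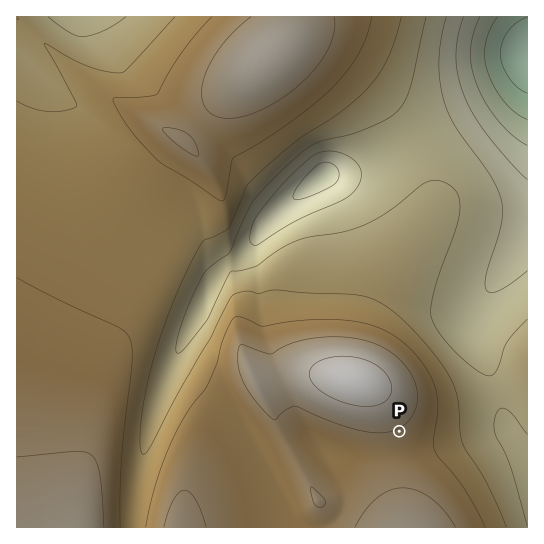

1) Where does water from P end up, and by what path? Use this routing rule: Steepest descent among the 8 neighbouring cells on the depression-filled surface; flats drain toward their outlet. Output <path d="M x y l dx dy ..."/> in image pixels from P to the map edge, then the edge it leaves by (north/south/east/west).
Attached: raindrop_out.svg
<path d="M399 431l15 15 47 0 6-3 15-2 1-2 15-2 1-2 11 0 4 4 13 20"/>
exit: east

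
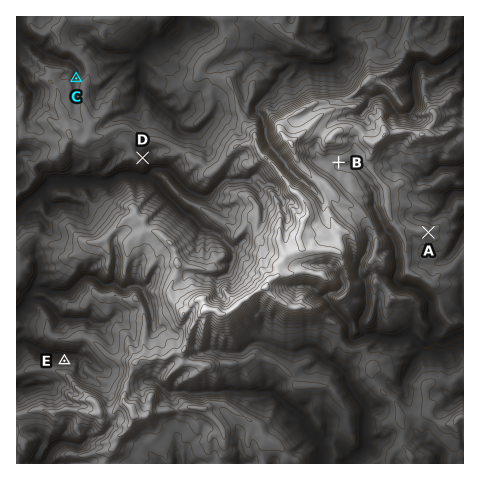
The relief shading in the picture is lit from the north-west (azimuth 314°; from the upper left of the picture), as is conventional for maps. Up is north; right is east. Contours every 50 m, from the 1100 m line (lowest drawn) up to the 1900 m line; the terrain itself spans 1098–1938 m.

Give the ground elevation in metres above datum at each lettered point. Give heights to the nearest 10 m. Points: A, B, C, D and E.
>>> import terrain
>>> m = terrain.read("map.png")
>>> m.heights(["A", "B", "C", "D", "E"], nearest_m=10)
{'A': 1410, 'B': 1510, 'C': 1270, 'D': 1260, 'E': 1220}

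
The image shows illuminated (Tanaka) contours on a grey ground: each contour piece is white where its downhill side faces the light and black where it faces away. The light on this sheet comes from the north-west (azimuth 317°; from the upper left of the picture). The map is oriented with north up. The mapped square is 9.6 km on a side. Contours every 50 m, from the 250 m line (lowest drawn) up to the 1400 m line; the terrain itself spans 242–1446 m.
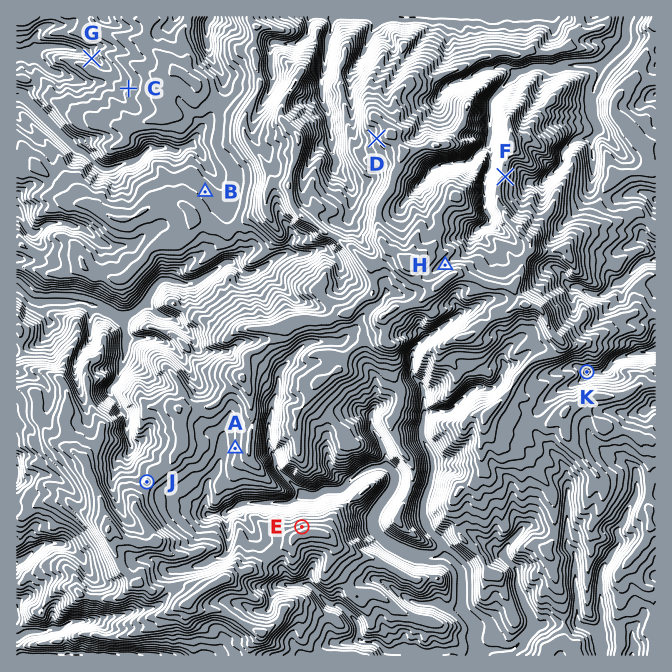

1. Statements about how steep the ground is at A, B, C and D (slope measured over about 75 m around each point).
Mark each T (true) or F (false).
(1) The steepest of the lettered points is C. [F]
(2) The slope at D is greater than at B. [T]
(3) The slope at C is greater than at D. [F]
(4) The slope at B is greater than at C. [F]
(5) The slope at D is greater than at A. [T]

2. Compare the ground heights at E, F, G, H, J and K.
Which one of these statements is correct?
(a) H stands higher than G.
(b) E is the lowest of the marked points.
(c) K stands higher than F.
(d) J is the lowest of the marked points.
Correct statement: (a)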